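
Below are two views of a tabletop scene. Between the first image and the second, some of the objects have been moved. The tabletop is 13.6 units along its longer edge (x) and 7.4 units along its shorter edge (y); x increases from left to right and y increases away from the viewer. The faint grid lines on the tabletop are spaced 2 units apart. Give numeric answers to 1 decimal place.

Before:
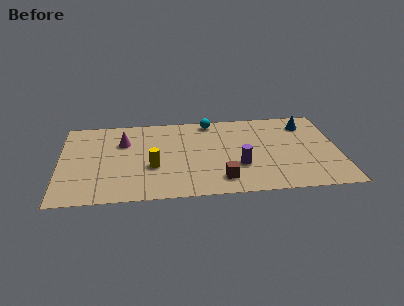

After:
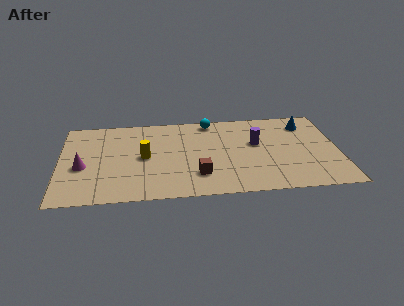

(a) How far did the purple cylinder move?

2.1

From (8.7, 2.5) to (9.6, 4.4), the purple cylinder covered √(0.9² + 1.9²) ≈ 2.1 units.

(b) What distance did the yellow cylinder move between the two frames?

1.0

The yellow cylinder moved from about (4.5, 2.8) to (4.1, 3.7), a distance of √(0.4² + 0.9²) ≈ 1.0.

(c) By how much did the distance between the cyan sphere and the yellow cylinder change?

-0.4

Before: roughly 4.8 units apart; after: 4.4. That's 0.4 units closer together.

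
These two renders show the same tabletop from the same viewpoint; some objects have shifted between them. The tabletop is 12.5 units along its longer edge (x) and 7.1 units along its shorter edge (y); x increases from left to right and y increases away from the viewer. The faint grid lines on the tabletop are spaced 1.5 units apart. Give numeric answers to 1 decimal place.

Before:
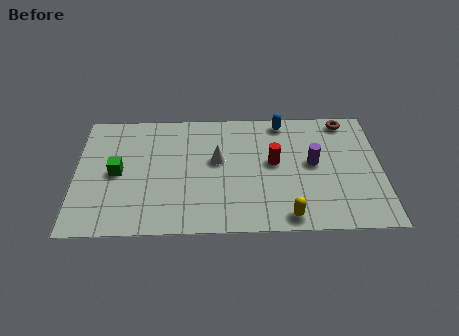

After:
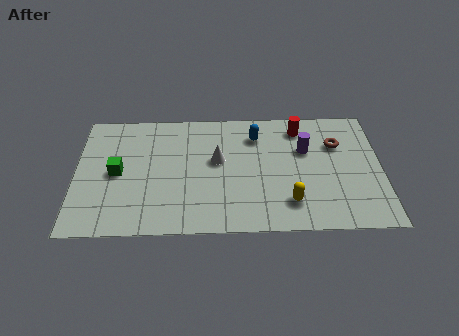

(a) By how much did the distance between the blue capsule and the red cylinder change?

-0.6

They were about 2.4 units apart before and 1.8 after — 0.6 units closer together.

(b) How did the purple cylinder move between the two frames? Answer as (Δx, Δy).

(-0.3, 0.8)

The purple cylinder started near (9.7, 3.8) and ended near (9.4, 4.6).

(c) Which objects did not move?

the white cone and the green cube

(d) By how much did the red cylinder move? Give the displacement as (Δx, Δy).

(1.1, 2.0)

The red cylinder started near (8.1, 3.9) and ended near (9.2, 5.9).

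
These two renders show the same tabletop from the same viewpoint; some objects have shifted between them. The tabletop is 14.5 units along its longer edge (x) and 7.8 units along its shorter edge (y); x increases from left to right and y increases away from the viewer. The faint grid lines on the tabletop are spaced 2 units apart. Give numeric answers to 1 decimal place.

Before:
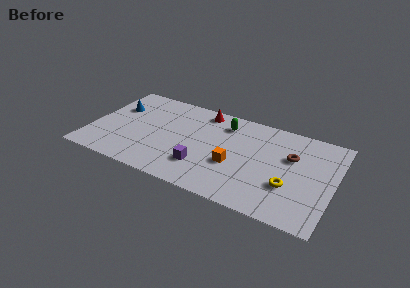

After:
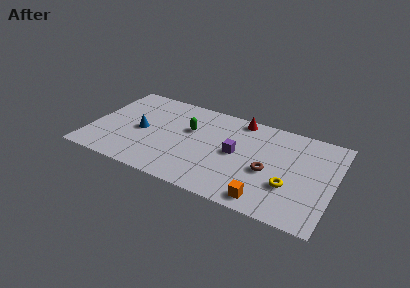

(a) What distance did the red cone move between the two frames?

2.2

The red cone was near (6.4, 6.8) before and (8.6, 7.0) after, so it travelled √(2.2² + 0.2²) ≈ 2.2 units.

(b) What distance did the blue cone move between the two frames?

2.3

The blue cone moved from about (1.3, 5.2) to (3.0, 3.7), a distance of √(1.7² + 1.5²) ≈ 2.3.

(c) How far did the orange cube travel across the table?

2.9

The orange cube was near (8.7, 3.0) before and (10.8, 1.0) after, so it travelled √(2.1² + 2.0²) ≈ 2.9 units.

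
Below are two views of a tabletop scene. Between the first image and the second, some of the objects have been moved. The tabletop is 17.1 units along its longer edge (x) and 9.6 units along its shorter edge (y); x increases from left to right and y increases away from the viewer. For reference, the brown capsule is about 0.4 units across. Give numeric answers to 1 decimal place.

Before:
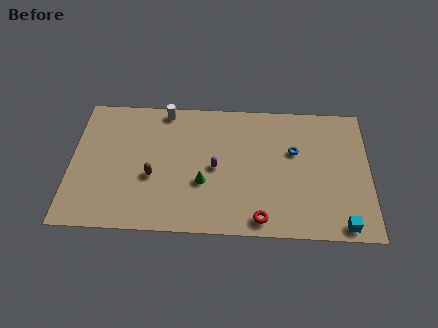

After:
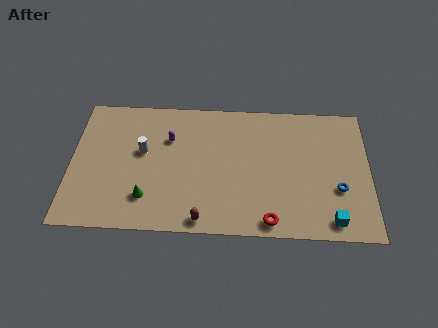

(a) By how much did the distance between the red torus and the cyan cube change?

-1.1

They were about 4.6 units apart before and 3.5 after — 1.1 units closer together.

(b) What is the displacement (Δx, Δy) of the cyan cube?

(-0.6, 0.3)

The cyan cube was at about (15.5, 0.9) and moved to about (14.9, 1.2).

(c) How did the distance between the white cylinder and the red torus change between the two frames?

-0.8

The distance was about 9.4 in the first image and 8.6 in the second, so they moved 0.8 units closer together.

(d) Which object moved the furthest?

the brown capsule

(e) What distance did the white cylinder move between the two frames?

3.3

From (5.3, 8.7) to (4.1, 5.6), the white cylinder covered √(1.2² + 3.1²) ≈ 3.3 units.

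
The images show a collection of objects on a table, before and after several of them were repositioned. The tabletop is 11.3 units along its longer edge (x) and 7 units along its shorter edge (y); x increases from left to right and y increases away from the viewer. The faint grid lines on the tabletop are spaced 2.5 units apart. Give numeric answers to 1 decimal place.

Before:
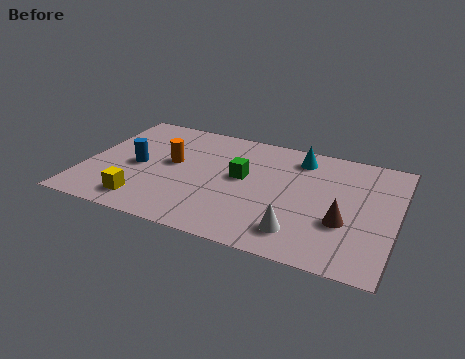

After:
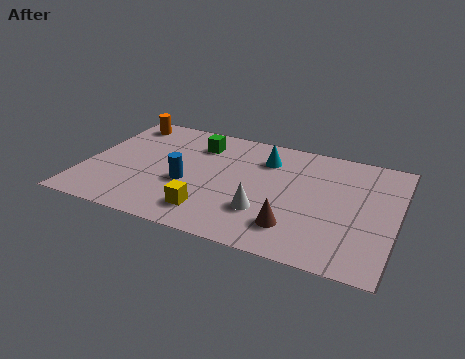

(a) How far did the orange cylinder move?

3.0

From (3.1, 3.9) to (1.0, 6.0), the orange cylinder covered √(2.1² + 2.1²) ≈ 3.0 units.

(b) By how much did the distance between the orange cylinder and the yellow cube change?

+3.2

They were about 2.8 units apart before and 6.0 after — 3.2 units further apart.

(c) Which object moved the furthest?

the orange cylinder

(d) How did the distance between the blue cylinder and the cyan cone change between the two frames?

-2.6

The distance was about 6.2 in the first image and 3.6 in the second, so they moved 2.6 units closer together.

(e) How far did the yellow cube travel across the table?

2.4

The yellow cube moved from about (2.4, 1.2) to (4.8, 1.4), a distance of √(2.4² + 0.2²) ≈ 2.4.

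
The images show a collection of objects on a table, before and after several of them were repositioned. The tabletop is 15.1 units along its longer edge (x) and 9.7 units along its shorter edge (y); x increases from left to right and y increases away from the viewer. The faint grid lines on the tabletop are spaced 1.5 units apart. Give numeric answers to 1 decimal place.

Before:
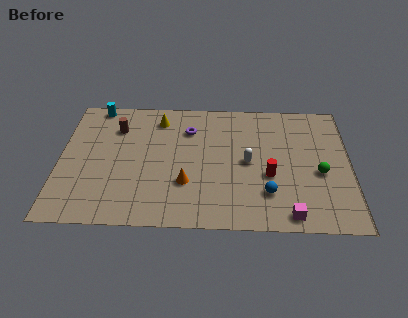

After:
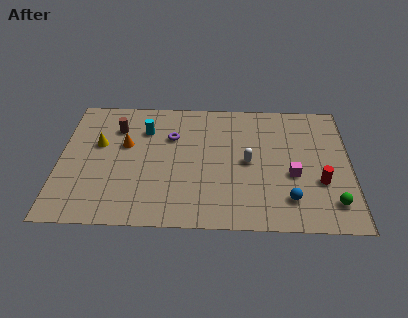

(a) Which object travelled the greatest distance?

the orange cone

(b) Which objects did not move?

the white capsule and the brown cylinder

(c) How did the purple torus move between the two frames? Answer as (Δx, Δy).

(-0.9, -0.6)

The purple torus started near (6.7, 7.2) and ended near (5.8, 6.6).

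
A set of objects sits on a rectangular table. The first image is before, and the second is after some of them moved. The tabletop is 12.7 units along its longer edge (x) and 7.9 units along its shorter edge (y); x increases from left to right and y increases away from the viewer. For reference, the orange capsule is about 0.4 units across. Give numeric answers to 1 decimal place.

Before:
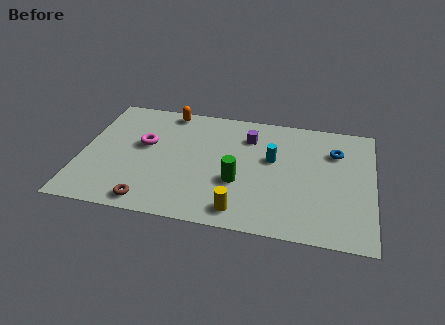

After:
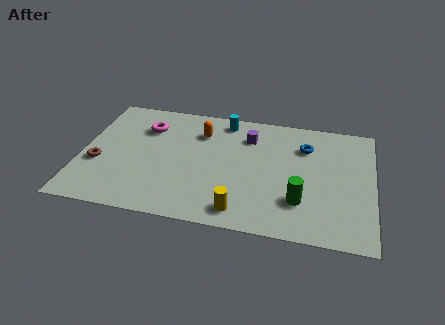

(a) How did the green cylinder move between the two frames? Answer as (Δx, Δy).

(2.7, -0.7)

The green cylinder started near (6.9, 2.9) and ended near (9.6, 2.2).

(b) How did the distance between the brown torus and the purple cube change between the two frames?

+0.6

They were about 6.5 units apart before and 7.1 after — 0.6 units further apart.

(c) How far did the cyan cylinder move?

3.1

The cyan cylinder was near (8.3, 4.7) before and (6.1, 6.9) after, so it travelled √(2.2² + 2.2²) ≈ 3.1 units.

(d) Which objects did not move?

the yellow cylinder and the purple cube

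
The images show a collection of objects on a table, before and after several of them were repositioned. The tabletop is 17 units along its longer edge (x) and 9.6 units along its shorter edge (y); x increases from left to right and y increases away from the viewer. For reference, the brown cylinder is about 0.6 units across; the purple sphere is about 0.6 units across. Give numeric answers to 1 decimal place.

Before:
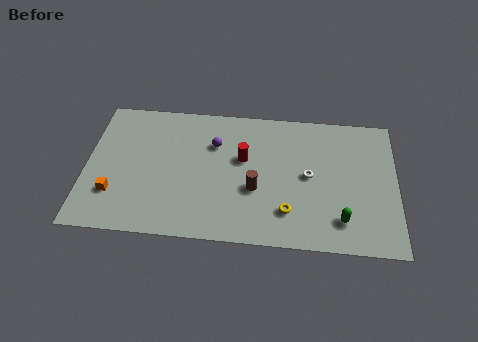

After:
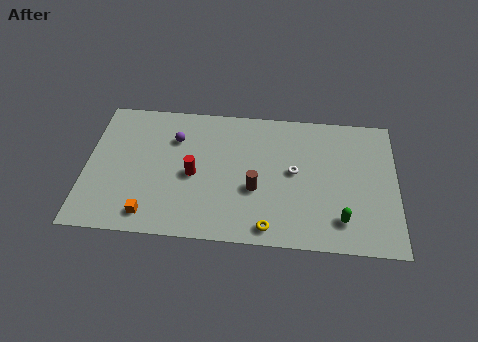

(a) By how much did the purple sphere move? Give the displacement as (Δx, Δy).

(-2.2, 0.2)

The purple sphere started near (7.0, 6.7) and ended near (4.8, 6.9).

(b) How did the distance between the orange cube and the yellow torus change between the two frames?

-3.0

Before: roughly 9.5 units apart; after: 6.5. That's 3.0 units closer together.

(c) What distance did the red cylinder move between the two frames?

3.0

From (8.6, 5.8) to (5.9, 4.4), the red cylinder covered √(2.7² + 1.4²) ≈ 3.0 units.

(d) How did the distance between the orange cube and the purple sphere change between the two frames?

-1.1

They were about 6.7 units apart before and 5.6 after — 1.1 units closer together.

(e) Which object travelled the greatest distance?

the red cylinder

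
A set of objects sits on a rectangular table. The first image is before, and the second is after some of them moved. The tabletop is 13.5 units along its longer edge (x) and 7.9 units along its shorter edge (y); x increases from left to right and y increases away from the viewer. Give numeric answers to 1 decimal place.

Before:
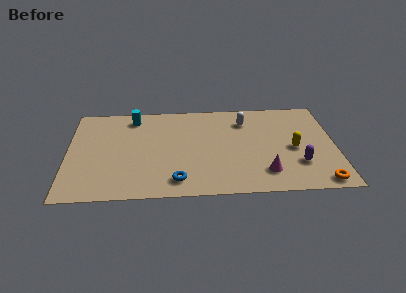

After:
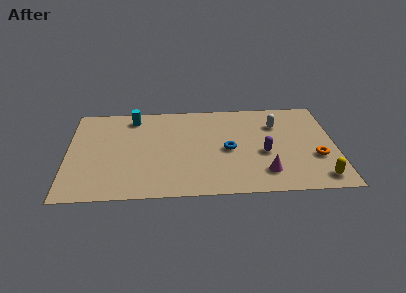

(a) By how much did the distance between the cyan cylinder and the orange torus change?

-1.0

The distance was about 11.0 in the first image and 10.0 in the second, so they moved 1.0 units closer together.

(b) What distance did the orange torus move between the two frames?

2.0

The orange torus moved from about (12.6, 0.8) to (12.5, 2.8), a distance of √(0.1² + 2.0²) ≈ 2.0.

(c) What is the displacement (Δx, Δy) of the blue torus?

(2.6, 2.4)

From the two frames, the blue torus sits at roughly (5.5, 1.3) before and (8.1, 3.7) after.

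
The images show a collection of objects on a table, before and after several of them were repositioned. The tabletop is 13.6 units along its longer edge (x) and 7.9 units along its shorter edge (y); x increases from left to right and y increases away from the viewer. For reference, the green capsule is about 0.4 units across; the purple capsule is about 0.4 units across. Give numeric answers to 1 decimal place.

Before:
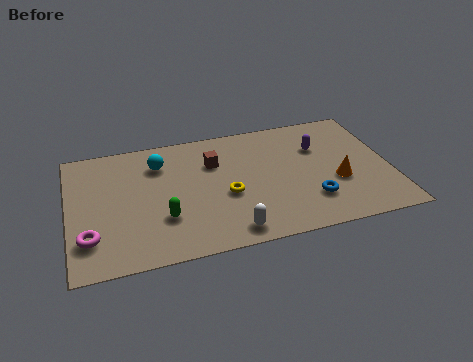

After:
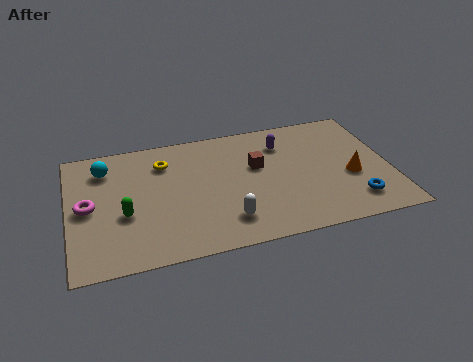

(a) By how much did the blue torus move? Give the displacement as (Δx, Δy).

(1.8, -0.5)

From the two frames, the blue torus sits at roughly (10.1, 2.1) before and (11.9, 1.6) after.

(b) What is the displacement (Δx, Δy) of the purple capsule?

(-1.5, 0.6)

The purple capsule started near (10.7, 5.4) and ended near (9.2, 6.0).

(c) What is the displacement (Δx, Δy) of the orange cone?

(0.6, 0.2)

The orange cone started near (11.3, 3.0) and ended near (11.9, 3.2).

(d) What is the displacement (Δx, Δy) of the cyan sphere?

(-2.3, 0.2)

The cyan sphere was at about (3.9, 6.0) and moved to about (1.6, 6.2).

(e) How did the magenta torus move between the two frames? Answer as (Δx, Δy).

(0.0, 1.9)

From the two frames, the magenta torus sits at roughly (0.8, 2.0) before and (0.8, 3.9) after.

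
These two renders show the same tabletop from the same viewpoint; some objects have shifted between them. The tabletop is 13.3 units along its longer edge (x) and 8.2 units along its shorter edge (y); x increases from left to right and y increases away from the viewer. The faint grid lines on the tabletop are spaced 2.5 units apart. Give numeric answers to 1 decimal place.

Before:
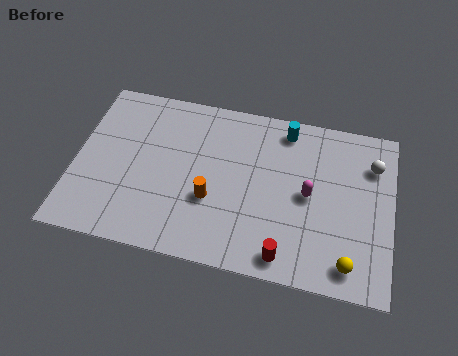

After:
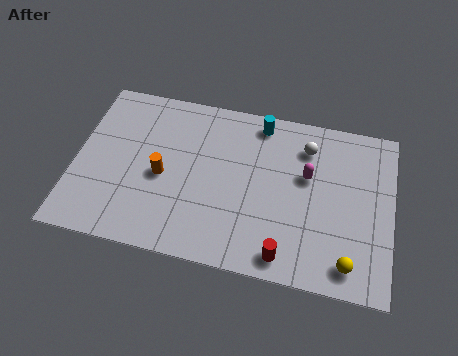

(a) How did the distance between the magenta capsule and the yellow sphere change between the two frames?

+0.8

Before: roughly 3.4 units apart; after: 4.2. That's 0.8 units further apart.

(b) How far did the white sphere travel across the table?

2.8

The white sphere moved from about (12.4, 6.1) to (9.6, 6.4), a distance of √(2.8² + 0.3²) ≈ 2.8.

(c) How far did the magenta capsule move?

0.9

From (9.8, 4.1) to (9.7, 5.0), the magenta capsule covered √(0.1² + 0.9²) ≈ 0.9 units.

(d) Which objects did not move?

the yellow sphere and the red cylinder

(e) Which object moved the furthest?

the white sphere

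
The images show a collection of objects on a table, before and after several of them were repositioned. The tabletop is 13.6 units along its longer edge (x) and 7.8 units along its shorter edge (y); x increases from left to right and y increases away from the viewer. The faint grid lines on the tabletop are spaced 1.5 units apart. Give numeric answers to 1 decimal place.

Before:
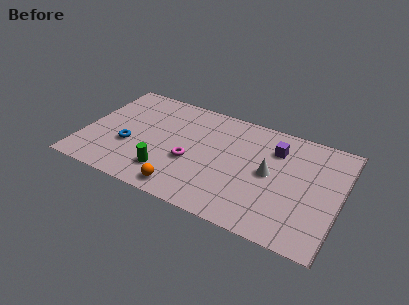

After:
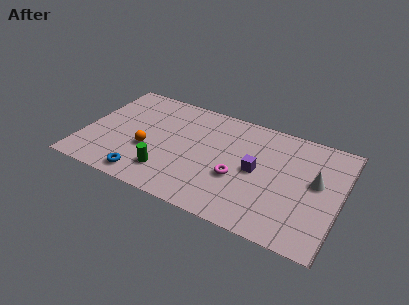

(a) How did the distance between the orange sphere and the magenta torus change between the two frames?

+2.7

They were about 2.1 units apart before and 4.8 after — 2.7 units further apart.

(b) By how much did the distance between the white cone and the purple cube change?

+1.3

The distance was about 1.8 in the first image and 3.1 in the second, so they moved 1.3 units further apart.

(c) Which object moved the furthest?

the orange sphere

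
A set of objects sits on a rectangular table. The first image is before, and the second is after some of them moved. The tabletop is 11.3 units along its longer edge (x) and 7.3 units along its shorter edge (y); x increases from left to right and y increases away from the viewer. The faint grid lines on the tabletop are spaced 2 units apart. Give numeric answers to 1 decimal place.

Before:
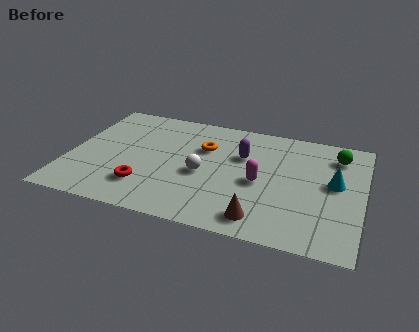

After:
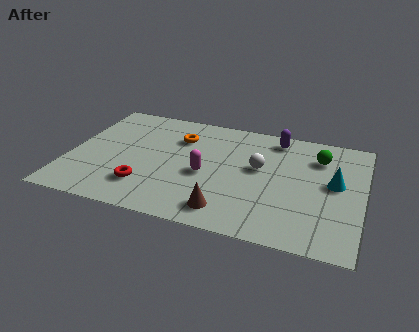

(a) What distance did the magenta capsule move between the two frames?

2.1

From (7.4, 3.3) to (5.3, 3.2), the magenta capsule covered √(2.1² + 0.1²) ≈ 2.1 units.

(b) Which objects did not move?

the red torus and the cyan cone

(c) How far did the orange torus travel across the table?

1.1

From (5.1, 4.9) to (4.1, 5.3), the orange torus covered √(1.0² + 0.4²) ≈ 1.1 units.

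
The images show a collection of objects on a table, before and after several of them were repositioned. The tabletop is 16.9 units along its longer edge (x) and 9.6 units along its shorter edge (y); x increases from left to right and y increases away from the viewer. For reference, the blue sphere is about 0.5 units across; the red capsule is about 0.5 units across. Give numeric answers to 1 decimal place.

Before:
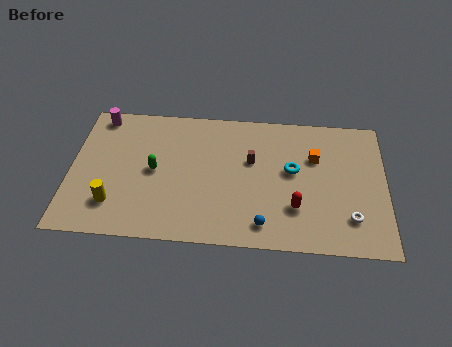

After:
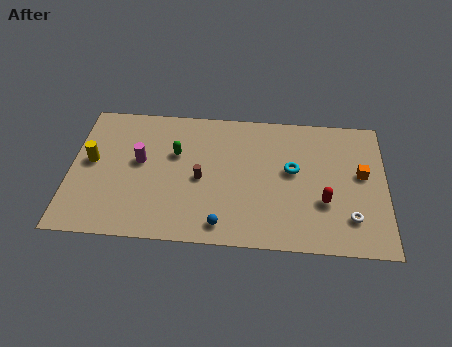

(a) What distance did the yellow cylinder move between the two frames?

3.2

The yellow cylinder was near (2.4, 2.3) before and (1.1, 5.2) after, so it travelled √(1.3² + 2.9²) ≈ 3.2 units.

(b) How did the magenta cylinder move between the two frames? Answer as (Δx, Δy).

(2.3, -3.1)

From the two frames, the magenta cylinder sits at roughly (1.4, 8.5) before and (3.7, 5.4) after.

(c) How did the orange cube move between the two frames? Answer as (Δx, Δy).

(2.5, -1.0)

The orange cube started near (13.1, 6.4) and ended near (15.6, 5.4).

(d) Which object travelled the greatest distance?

the magenta cylinder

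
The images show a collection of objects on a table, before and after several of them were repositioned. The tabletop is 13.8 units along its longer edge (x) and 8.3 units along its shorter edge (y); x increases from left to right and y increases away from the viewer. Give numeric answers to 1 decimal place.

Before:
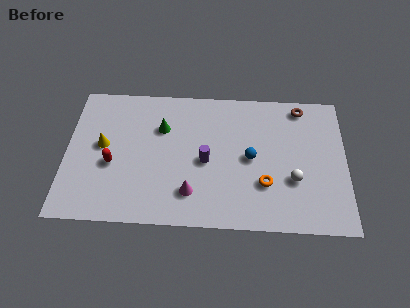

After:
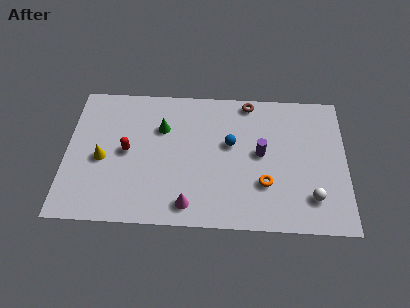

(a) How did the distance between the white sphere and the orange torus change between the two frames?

+1.0

The distance was about 1.4 in the first image and 2.4 in the second, so they moved 1.0 units further apart.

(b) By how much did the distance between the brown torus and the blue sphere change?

-1.3

They were about 4.1 units apart before and 2.8 after — 1.3 units closer together.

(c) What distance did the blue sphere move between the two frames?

1.3

From (9.1, 4.1) to (8.1, 4.9), the blue sphere covered √(1.0² + 0.8²) ≈ 1.3 units.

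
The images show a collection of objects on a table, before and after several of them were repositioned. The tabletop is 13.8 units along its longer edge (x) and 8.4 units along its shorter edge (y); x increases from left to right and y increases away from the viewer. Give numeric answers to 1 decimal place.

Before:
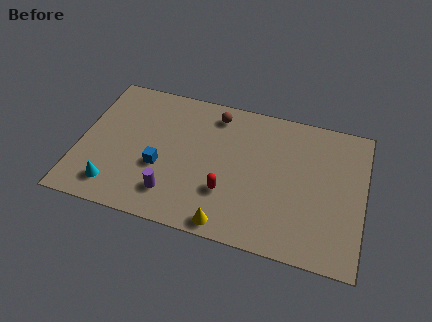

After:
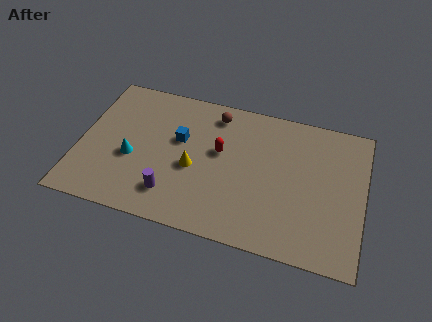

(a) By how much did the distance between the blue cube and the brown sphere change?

-2.0

The distance was about 4.6 in the first image and 2.6 in the second, so they moved 2.0 units closer together.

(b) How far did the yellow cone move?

3.4

From (7.5, 0.8) to (5.6, 3.6), the yellow cone covered √(1.9² + 2.8²) ≈ 3.4 units.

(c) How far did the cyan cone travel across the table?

2.0

The cyan cone moved from about (1.9, 1.5) to (2.6, 3.4), a distance of √(0.7² + 1.9²) ≈ 2.0.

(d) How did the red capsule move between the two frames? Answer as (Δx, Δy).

(-0.5, 2.3)

The red capsule was at about (7.3, 2.6) and moved to about (6.8, 4.9).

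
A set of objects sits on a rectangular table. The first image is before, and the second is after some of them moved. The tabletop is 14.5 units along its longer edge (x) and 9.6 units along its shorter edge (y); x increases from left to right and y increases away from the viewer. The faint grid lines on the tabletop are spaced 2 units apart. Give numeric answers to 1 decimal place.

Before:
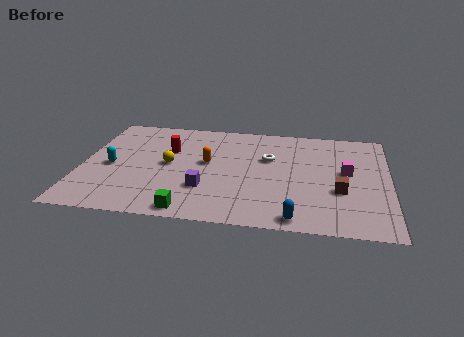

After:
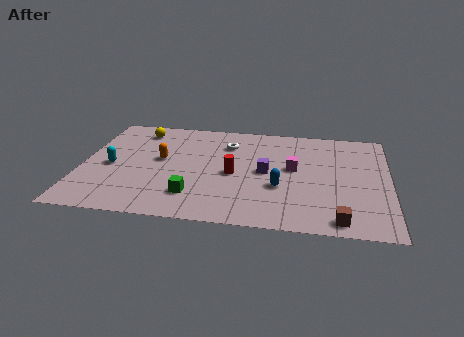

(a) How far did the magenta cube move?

2.5

From (12.5, 5.3) to (10.0, 5.3), the magenta cube covered √(2.5² + 0.0²) ≈ 2.5 units.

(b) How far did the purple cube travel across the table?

3.4

The purple cube was near (5.9, 2.9) before and (8.7, 4.8) after, so it travelled √(2.8² + 1.9²) ≈ 3.4 units.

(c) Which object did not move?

the cyan capsule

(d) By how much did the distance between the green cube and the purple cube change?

+2.1

They were about 2.1 units apart before and 4.2 after — 2.1 units further apart.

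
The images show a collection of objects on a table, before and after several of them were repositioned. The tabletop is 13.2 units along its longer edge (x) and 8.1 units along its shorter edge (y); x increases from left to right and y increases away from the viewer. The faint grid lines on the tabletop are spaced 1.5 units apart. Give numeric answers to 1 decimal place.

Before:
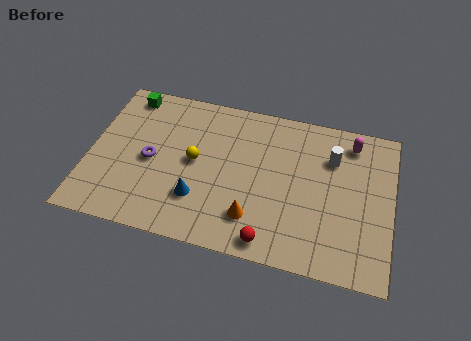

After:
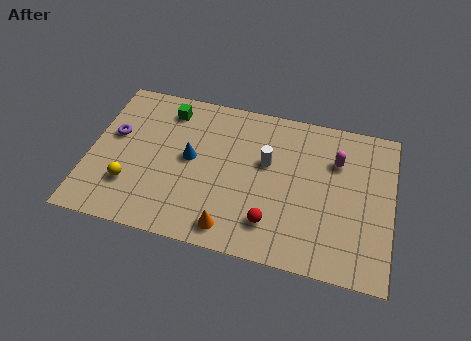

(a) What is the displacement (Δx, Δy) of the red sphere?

(0.0, 0.9)

From the two frames, the red sphere sits at roughly (8.1, 0.9) before and (8.1, 1.8) after.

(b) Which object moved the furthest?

the yellow sphere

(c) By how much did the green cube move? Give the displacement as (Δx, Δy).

(1.8, -0.4)

The green cube was at about (1.4, 7.1) and moved to about (3.2, 6.7).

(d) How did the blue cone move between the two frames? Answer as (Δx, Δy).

(-0.5, 2.0)

The blue cone started near (4.9, 2.3) and ended near (4.4, 4.3).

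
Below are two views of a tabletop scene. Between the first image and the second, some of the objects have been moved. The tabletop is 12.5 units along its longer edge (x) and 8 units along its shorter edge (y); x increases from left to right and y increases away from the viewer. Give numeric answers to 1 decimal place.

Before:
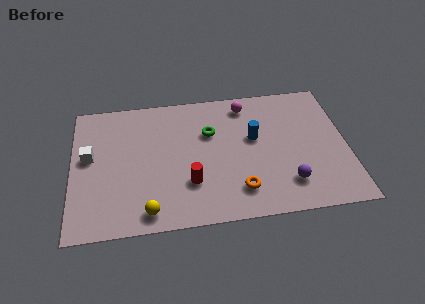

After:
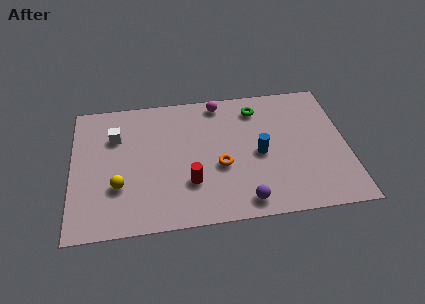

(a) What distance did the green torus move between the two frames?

2.5

The green torus was near (6.3, 5.3) before and (8.5, 6.5) after, so it travelled √(2.2² + 1.2²) ≈ 2.5 units.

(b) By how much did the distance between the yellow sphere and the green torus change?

+2.3

They were about 5.2 units apart before and 7.5 after — 2.3 units further apart.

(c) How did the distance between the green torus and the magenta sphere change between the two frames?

-0.5

The distance was about 2.3 in the first image and 1.8 in the second, so they moved 0.5 units closer together.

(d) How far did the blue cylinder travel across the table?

1.0

From (8.3, 4.7) to (8.5, 3.7), the blue cylinder covered √(0.2² + 1.0²) ≈ 1.0 units.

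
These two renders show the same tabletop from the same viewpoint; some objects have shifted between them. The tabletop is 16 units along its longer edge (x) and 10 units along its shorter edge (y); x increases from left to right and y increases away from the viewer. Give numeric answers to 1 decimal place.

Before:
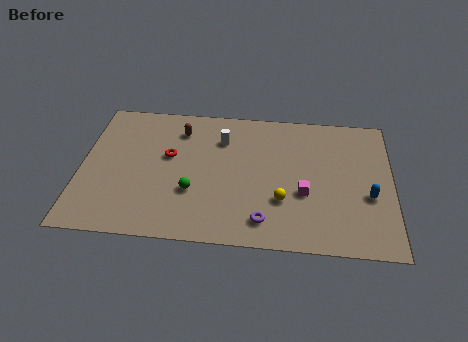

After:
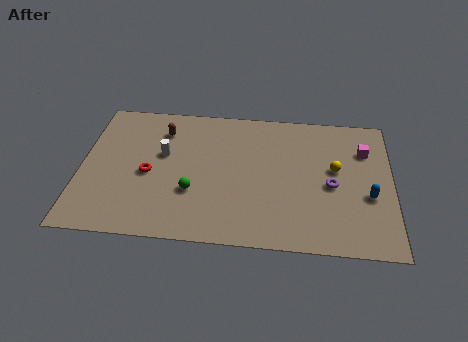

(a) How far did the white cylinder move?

3.3

From (7.2, 7.4) to (4.2, 6.0), the white cylinder covered √(3.0² + 1.4²) ≈ 3.3 units.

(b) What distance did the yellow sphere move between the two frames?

3.7

The yellow sphere moved from about (10.4, 3.2) to (13.1, 5.7), a distance of √(2.7² + 2.5²) ≈ 3.7.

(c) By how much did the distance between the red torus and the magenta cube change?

+4.1

They were about 7.3 units apart before and 11.4 after — 4.1 units further apart.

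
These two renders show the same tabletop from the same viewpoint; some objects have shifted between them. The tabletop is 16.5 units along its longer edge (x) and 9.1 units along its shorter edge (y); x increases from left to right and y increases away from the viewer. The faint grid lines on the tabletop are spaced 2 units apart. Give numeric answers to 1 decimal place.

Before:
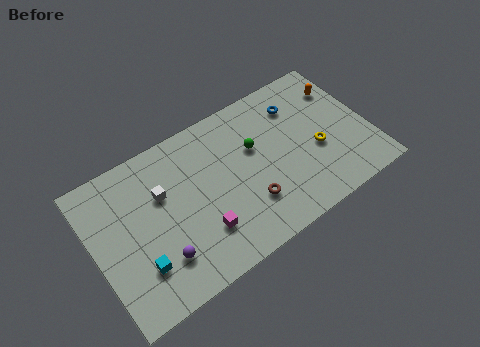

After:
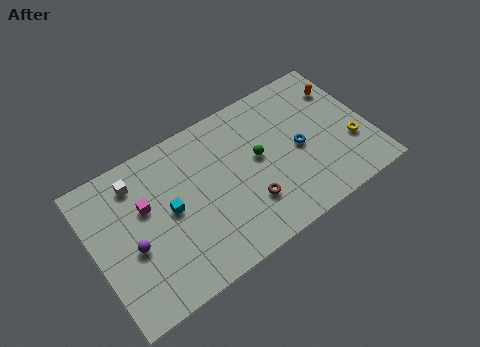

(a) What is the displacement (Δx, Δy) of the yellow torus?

(2.0, -0.6)

From the two frames, the yellow torus sits at roughly (13.3, 3.7) before and (15.3, 3.1) after.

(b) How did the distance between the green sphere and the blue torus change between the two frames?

-0.7

The distance was about 3.2 in the first image and 2.5 in the second, so they moved 0.7 units closer together.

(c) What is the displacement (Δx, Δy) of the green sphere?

(0.1, -0.7)

From the two frames, the green sphere sits at roughly (9.8, 5.7) before and (9.9, 5.0) after.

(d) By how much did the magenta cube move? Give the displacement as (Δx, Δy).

(-2.8, 3.2)

The magenta cube started near (6.0, 2.5) and ended near (3.2, 5.7).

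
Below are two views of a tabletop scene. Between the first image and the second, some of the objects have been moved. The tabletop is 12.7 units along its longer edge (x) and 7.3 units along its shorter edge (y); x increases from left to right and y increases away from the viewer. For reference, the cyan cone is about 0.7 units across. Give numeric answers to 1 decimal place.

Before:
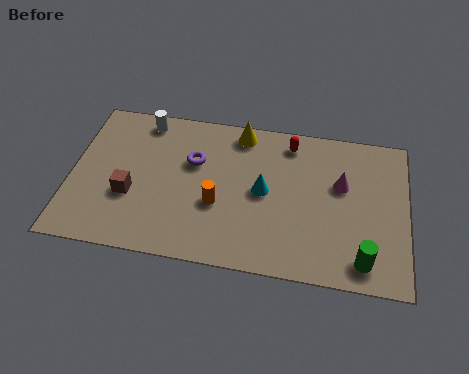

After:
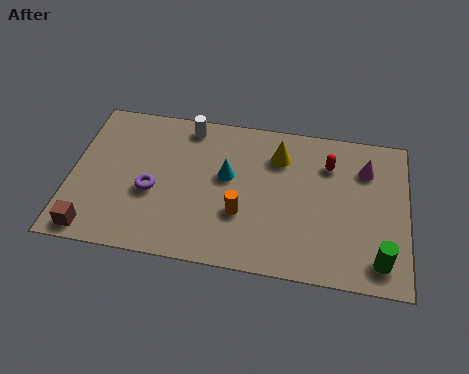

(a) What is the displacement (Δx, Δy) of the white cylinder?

(1.7, 0.0)

From the two frames, the white cylinder sits at roughly (2.6, 6.4) before and (4.3, 6.4) after.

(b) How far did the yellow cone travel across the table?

1.7

The yellow cone was near (6.3, 6.4) before and (7.8, 5.5) after, so it travelled √(1.5² + 0.9²) ≈ 1.7 units.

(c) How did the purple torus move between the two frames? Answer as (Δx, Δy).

(-1.5, -1.7)

The purple torus started near (4.6, 4.7) and ended near (3.1, 3.0).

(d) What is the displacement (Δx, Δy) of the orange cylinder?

(0.9, -0.3)

The orange cylinder started near (5.6, 2.8) and ended near (6.5, 2.5).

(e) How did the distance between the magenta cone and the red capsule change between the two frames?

-1.2

They were about 2.6 units apart before and 1.4 after — 1.2 units closer together.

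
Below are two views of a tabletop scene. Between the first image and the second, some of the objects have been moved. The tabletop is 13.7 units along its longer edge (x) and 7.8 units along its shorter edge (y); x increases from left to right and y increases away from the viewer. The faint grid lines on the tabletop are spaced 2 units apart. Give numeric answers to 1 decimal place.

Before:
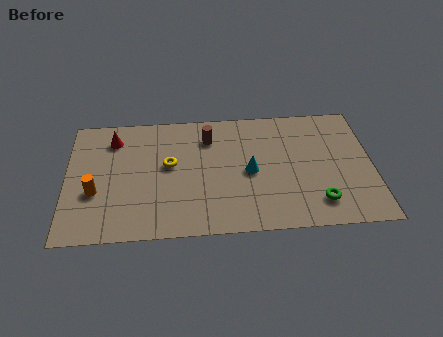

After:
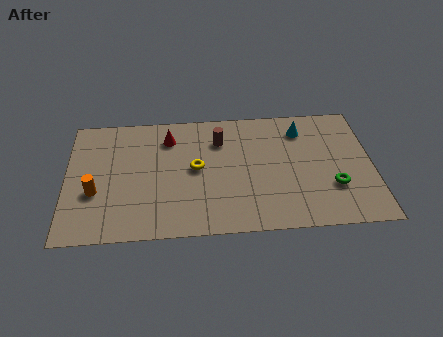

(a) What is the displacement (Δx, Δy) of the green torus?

(0.7, 0.9)

From the two frames, the green torus sits at roughly (11.2, 1.6) before and (11.9, 2.5) after.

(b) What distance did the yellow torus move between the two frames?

1.2

The yellow torus was near (4.6, 4.4) before and (5.8, 4.1) after, so it travelled √(1.2² + 0.3²) ≈ 1.2 units.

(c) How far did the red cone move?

2.5

From (2.1, 6.2) to (4.6, 6.1), the red cone covered √(2.5² + 0.1²) ≈ 2.5 units.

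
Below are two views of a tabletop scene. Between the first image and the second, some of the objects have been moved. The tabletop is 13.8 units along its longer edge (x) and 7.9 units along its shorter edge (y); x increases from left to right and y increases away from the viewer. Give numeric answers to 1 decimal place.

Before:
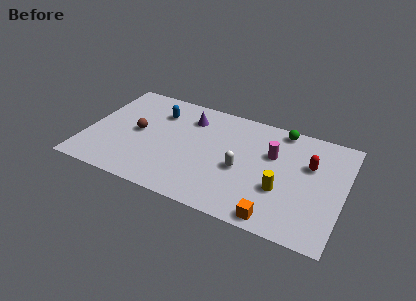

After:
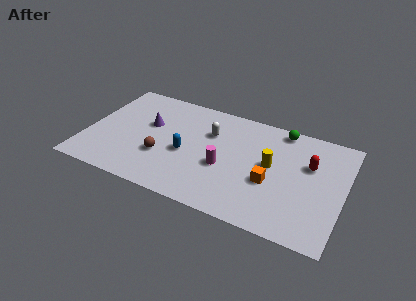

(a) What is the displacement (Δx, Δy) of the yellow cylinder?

(-0.7, 1.5)

From the two frames, the yellow cylinder sits at roughly (10.6, 2.8) before and (9.9, 4.3) after.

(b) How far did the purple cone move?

2.5

The purple cone moved from about (5.3, 6.1) to (3.2, 4.8), a distance of √(2.1² + 1.3²) ≈ 2.5.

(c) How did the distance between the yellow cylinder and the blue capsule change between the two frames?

-3.1

The distance was about 7.7 in the first image and 4.6 in the second, so they moved 3.1 units closer together.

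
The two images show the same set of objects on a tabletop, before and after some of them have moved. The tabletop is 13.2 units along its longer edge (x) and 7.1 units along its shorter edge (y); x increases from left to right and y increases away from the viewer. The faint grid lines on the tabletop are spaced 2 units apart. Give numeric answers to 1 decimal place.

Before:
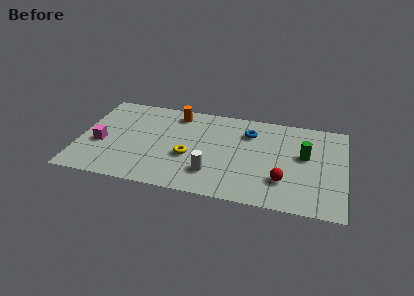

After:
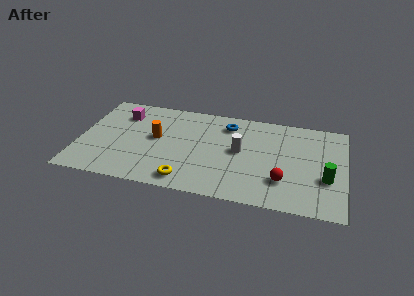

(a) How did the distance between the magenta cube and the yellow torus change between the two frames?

+1.2

They were about 4.4 units apart before and 5.6 after — 1.2 units further apart.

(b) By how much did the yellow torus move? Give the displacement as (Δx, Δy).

(0.0, -1.8)

From the two frames, the yellow torus sits at roughly (5.5, 2.8) before and (5.5, 1.0) after.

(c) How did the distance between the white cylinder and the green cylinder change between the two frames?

-0.6

They were about 5.1 units apart before and 4.5 after — 0.6 units closer together.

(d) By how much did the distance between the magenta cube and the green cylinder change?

+0.5

Before: roughly 10.2 units apart; after: 10.7. That's 0.5 units further apart.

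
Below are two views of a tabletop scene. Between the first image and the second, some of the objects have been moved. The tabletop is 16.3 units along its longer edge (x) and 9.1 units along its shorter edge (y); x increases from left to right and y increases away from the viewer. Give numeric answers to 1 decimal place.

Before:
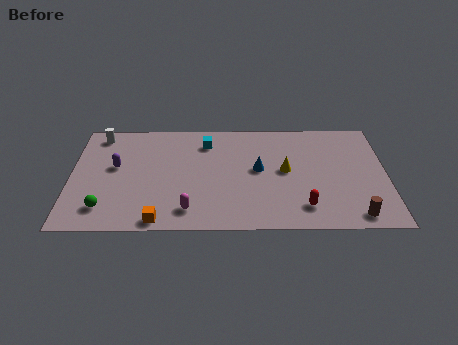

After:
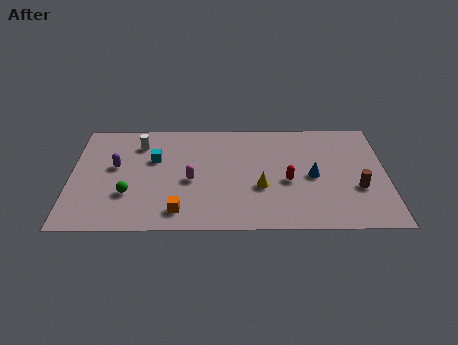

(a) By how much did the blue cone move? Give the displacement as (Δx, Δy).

(2.8, -0.6)

The blue cone started near (9.7, 4.9) and ended near (12.5, 4.3).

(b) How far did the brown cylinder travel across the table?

2.2

The brown cylinder moved from about (14.6, 1.1) to (14.8, 3.3), a distance of √(0.2² + 2.2²) ≈ 2.2.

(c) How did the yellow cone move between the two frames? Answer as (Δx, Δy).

(-1.3, -1.4)

The yellow cone started near (11.1, 4.8) and ended near (9.8, 3.4).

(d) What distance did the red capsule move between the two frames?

2.2

The red capsule moved from about (12.0, 1.8) to (11.2, 3.9), a distance of √(0.8² + 2.1²) ≈ 2.2.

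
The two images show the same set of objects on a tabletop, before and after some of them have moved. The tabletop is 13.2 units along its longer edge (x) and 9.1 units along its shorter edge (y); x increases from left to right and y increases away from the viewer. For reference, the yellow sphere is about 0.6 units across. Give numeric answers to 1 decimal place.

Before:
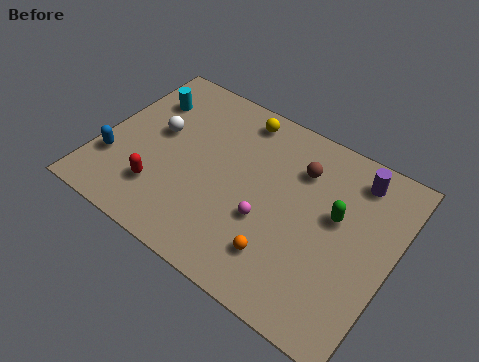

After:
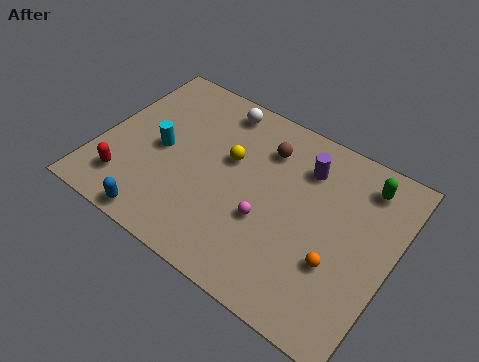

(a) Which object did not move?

the magenta sphere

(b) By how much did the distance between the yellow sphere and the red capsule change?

-0.7

The distance was about 6.2 in the first image and 5.5 in the second, so they moved 0.7 units closer together.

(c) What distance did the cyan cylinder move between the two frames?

2.6

The cyan cylinder was near (1.5, 6.7) before and (2.7, 4.4) after, so it travelled √(1.2² + 2.3²) ≈ 2.6 units.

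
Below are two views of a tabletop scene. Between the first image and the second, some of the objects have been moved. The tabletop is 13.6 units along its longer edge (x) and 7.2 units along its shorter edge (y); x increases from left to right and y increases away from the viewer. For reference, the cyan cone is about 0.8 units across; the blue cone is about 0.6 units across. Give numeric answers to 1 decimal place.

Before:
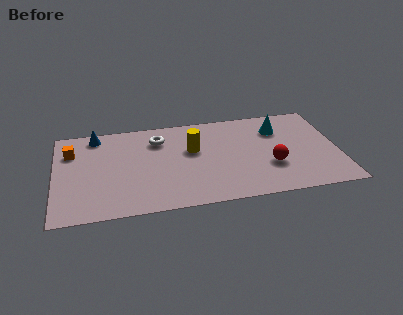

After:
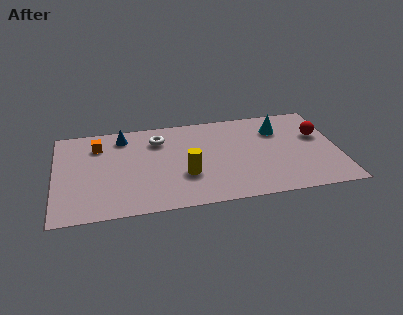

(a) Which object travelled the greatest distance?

the red sphere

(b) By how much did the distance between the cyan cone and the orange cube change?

-1.3

Before: roughly 10.0 units apart; after: 8.7. That's 1.3 units closer together.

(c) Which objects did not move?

the cyan cone and the white torus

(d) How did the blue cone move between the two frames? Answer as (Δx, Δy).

(1.3, -0.3)

The blue cone was at about (2.0, 6.3) and moved to about (3.3, 6.0).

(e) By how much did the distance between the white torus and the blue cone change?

-1.3

Before: roughly 3.1 units apart; after: 1.8. That's 1.3 units closer together.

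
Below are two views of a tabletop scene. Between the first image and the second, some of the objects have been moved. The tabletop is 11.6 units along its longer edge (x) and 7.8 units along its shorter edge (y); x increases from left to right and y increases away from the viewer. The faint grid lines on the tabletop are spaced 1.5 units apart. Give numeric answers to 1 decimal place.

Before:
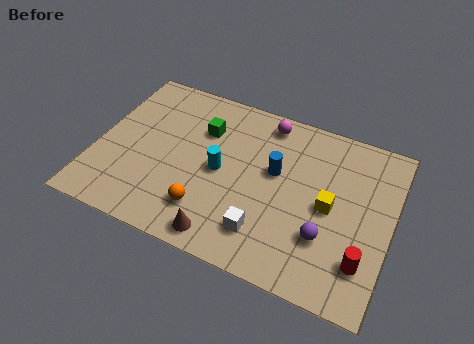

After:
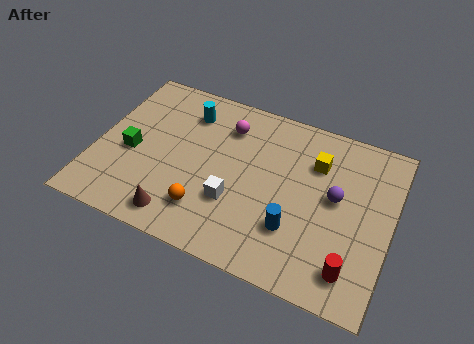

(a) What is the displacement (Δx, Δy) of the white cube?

(-1.3, 0.9)

The white cube started near (6.9, 1.7) and ended near (5.6, 2.6).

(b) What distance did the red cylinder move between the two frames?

0.6

The red cylinder was near (10.7, 1.9) before and (10.3, 1.4) after, so it travelled √(0.4² + 0.5²) ≈ 0.6 units.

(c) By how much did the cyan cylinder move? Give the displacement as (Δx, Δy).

(-1.6, 2.3)

The cyan cylinder was at about (4.9, 3.8) and moved to about (3.3, 6.1).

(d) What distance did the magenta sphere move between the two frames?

1.7

The magenta sphere was near (6.4, 6.8) before and (4.9, 6.0) after, so it travelled √(1.5² + 0.8²) ≈ 1.7 units.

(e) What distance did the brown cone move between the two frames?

1.8

The brown cone was near (5.4, 0.9) before and (3.6, 1.1) after, so it travelled √(1.8² + 0.2²) ≈ 1.8 units.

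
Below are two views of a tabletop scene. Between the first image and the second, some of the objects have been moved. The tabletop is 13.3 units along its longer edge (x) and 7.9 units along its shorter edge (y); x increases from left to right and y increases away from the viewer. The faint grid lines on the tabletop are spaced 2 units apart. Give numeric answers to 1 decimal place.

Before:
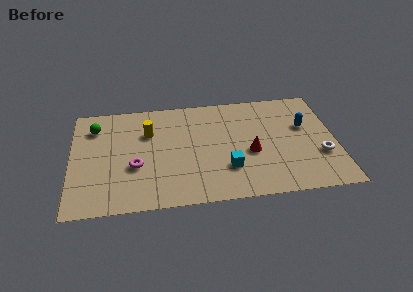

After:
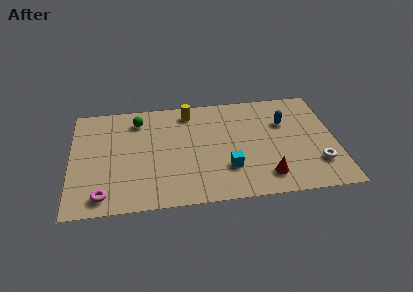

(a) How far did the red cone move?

1.9

The red cone was near (9.0, 3.3) before and (9.7, 1.5) after, so it travelled √(0.7² + 1.8²) ≈ 1.9 units.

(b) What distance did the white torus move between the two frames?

0.6

From (12.5, 2.7) to (12.3, 2.1), the white torus covered √(0.2² + 0.6²) ≈ 0.6 units.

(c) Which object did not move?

the cyan cube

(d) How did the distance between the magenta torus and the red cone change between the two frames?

+2.3

They were about 5.8 units apart before and 8.1 after — 2.3 units further apart.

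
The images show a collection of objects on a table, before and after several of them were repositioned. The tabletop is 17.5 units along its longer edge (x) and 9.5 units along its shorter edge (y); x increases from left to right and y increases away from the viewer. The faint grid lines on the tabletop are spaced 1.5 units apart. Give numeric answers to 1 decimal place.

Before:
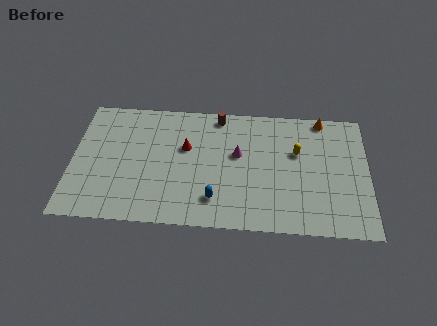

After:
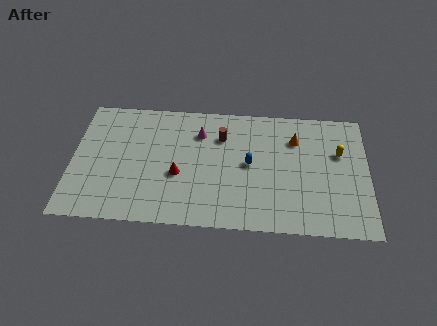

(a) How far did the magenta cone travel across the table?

2.7

From (9.8, 5.6) to (7.5, 7.1), the magenta cone covered √(2.3² + 1.5²) ≈ 2.7 units.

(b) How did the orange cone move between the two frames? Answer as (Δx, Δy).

(-1.6, -1.7)

The orange cone started near (14.8, 8.7) and ended near (13.2, 7.0).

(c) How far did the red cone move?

2.1

From (6.7, 5.9) to (6.3, 3.8), the red cone covered √(0.4² + 2.1²) ≈ 2.1 units.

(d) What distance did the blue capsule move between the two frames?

3.4

The blue capsule moved from about (8.5, 2.1) to (10.5, 4.9), a distance of √(2.0² + 2.8²) ≈ 3.4.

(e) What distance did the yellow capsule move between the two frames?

2.5

From (13.3, 6.0) to (15.8, 6.1), the yellow capsule covered √(2.5² + 0.1²) ≈ 2.5 units.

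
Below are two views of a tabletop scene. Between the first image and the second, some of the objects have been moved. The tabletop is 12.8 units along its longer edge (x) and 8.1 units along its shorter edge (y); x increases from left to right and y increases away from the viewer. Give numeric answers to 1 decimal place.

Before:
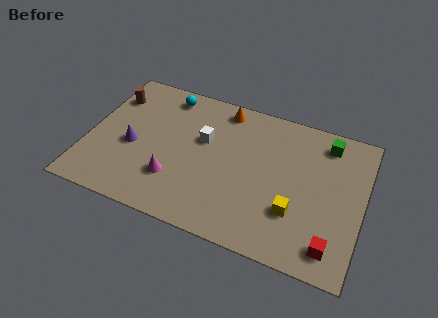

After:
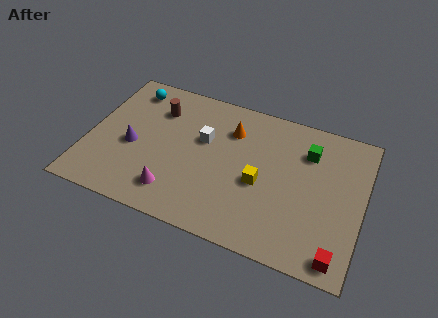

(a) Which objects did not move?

the purple cone and the white cube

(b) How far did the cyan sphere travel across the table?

1.7

The cyan sphere was near (3.3, 7.0) before and (1.6, 6.8) after, so it travelled √(1.7² + 0.2²) ≈ 1.7 units.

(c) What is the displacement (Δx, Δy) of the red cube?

(0.3, -0.4)

The red cube was at about (11.6, 1.3) and moved to about (11.9, 0.9).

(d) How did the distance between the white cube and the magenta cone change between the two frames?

+0.6

They were about 2.9 units apart before and 3.5 after — 0.6 units further apart.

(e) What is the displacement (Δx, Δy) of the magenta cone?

(0.1, -0.7)

From the two frames, the magenta cone sits at roughly (4.2, 2.3) before and (4.3, 1.6) after.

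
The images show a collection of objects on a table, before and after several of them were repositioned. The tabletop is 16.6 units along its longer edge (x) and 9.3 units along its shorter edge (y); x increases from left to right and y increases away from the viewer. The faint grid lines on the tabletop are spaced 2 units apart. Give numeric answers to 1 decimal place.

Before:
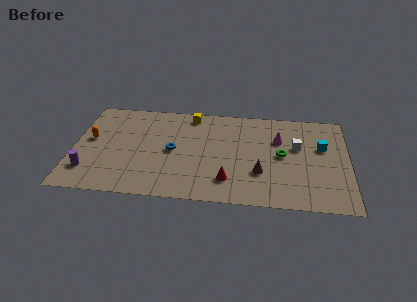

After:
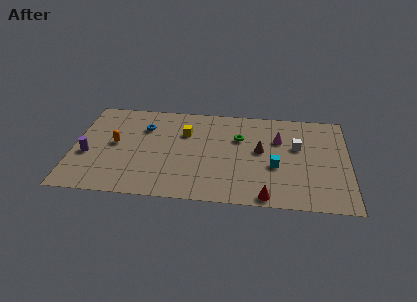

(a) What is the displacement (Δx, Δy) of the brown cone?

(0.0, 2.1)

From the two frames, the brown cone sits at roughly (11.3, 3.0) before and (11.3, 5.1) after.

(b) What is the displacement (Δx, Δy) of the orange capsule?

(1.5, -0.3)

From the two frames, the orange capsule sits at roughly (1.0, 5.2) before and (2.5, 4.9) after.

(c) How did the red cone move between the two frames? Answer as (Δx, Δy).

(2.3, -1.3)

The red cone was at about (9.4, 2.1) and moved to about (11.7, 0.8).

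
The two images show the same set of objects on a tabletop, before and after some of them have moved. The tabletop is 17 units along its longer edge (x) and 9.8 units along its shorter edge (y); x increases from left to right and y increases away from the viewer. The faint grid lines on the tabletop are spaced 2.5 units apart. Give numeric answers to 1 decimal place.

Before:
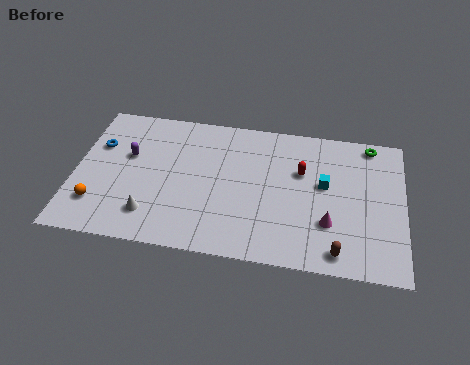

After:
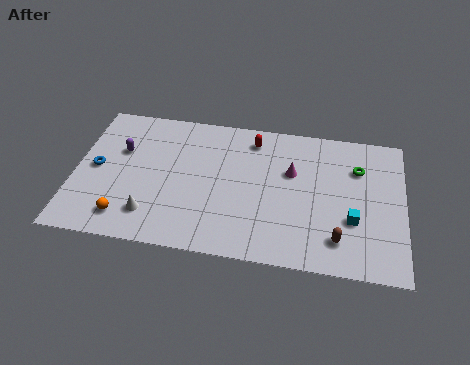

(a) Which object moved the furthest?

the magenta cone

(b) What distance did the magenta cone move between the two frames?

3.8

The magenta cone moved from about (13.2, 3.0) to (11.2, 6.2), a distance of √(2.0² + 3.2²) ≈ 3.8.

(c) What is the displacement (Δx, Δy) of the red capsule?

(-2.6, 1.9)

The red capsule started near (11.7, 6.3) and ended near (9.1, 8.2).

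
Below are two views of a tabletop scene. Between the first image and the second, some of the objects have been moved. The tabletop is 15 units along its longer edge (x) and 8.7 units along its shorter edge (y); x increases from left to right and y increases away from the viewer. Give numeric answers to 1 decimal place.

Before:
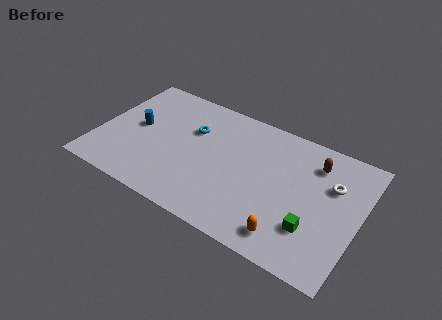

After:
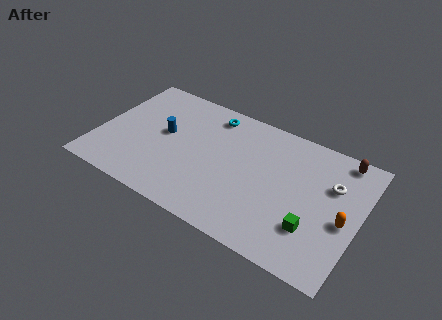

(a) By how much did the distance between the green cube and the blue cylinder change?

-1.5

They were about 10.7 units apart before and 9.2 after — 1.5 units closer together.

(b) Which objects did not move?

the white torus and the green cube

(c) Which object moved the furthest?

the orange capsule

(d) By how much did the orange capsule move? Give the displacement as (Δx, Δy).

(2.8, 2.4)

The orange capsule was at about (11.4, 1.4) and moved to about (14.2, 3.8).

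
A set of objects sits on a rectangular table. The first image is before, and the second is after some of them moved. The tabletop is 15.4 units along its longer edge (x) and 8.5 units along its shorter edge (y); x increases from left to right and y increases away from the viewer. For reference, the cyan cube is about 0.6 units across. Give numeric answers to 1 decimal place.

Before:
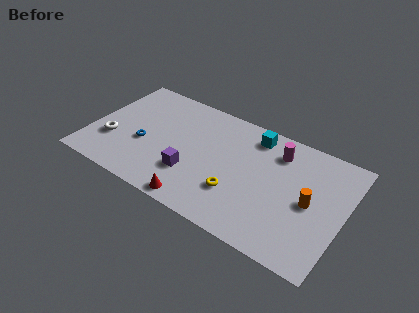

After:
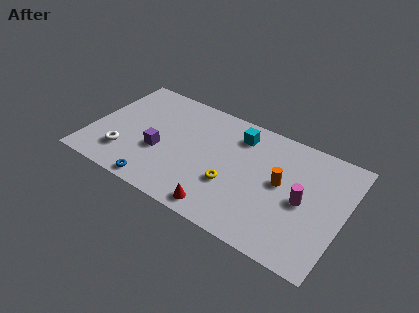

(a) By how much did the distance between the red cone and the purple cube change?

+2.9

They were about 1.9 units apart before and 4.8 after — 2.9 units further apart.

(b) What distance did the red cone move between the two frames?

1.4

From (7.1, 0.8) to (8.5, 1.0), the red cone covered √(1.4² + 0.2²) ≈ 1.4 units.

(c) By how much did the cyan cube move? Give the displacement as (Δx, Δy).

(-0.9, -0.4)

From the two frames, the cyan cube sits at roughly (9.6, 7.2) before and (8.7, 6.8) after.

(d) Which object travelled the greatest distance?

the magenta cylinder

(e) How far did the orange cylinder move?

1.9

The orange cylinder moved from about (13.4, 4.1) to (11.6, 4.6), a distance of √(1.8² + 0.5²) ≈ 1.9.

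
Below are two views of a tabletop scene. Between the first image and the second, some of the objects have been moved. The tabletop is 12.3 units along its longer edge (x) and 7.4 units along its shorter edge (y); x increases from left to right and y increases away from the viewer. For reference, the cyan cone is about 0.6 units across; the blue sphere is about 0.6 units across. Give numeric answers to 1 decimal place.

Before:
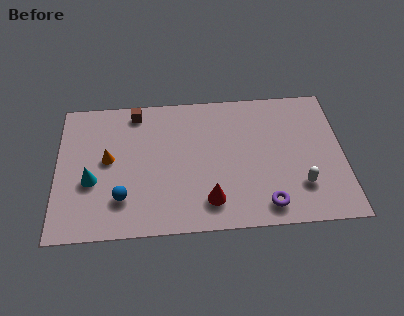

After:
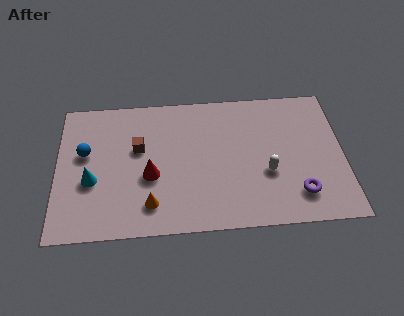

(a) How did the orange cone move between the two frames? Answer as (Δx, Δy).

(1.8, -2.5)

The orange cone was at about (2.2, 4.0) and moved to about (4.0, 1.5).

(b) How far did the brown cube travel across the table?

2.0

From (3.4, 6.5) to (3.5, 4.5), the brown cube covered √(0.1² + 2.0²) ≈ 2.0 units.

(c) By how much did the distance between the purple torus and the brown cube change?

-0.3

Before: roughly 7.7 units apart; after: 7.4. That's 0.3 units closer together.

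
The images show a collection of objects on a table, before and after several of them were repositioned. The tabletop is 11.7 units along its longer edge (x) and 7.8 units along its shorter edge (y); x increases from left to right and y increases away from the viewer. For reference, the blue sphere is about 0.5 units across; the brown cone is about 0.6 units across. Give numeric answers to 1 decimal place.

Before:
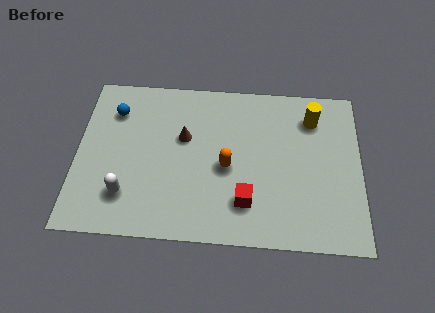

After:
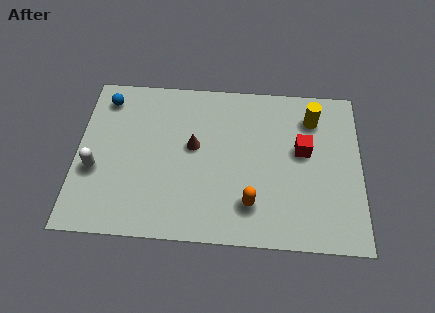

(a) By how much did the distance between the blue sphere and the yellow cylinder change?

+0.4

They were about 8.2 units apart before and 8.6 after — 0.4 units further apart.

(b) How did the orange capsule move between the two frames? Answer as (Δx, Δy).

(1.0, -1.7)

The orange capsule was at about (6.2, 3.5) and moved to about (7.2, 1.8).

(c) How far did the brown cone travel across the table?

0.6

The brown cone moved from about (4.4, 4.8) to (4.8, 4.4), a distance of √(0.4² + 0.4²) ≈ 0.6.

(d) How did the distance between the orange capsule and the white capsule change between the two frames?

+2.1

The distance was about 4.4 in the first image and 6.5 in the second, so they moved 2.1 units further apart.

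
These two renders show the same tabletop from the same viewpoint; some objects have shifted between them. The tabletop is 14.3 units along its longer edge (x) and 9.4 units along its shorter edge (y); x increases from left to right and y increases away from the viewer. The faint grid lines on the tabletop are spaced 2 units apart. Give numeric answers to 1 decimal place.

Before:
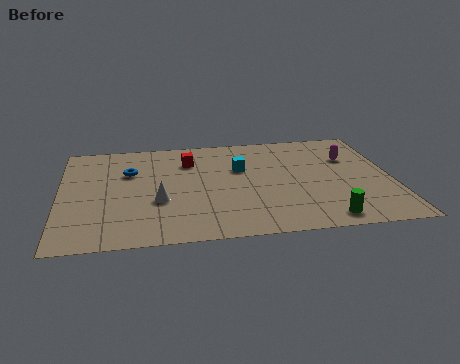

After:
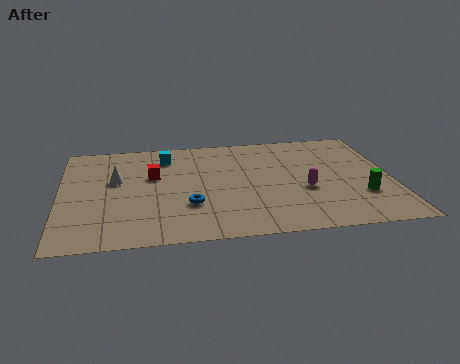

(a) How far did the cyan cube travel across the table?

3.5

The cyan cube was near (7.8, 6.0) before and (4.6, 7.5) after, so it travelled √(3.2² + 1.5²) ≈ 3.5 units.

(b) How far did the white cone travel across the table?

2.8

The white cone moved from about (4.2, 3.5) to (2.4, 5.6), a distance of √(1.8² + 2.1²) ≈ 2.8.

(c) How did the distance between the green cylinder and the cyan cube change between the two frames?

+3.5

They were about 6.0 units apart before and 9.5 after — 3.5 units further apart.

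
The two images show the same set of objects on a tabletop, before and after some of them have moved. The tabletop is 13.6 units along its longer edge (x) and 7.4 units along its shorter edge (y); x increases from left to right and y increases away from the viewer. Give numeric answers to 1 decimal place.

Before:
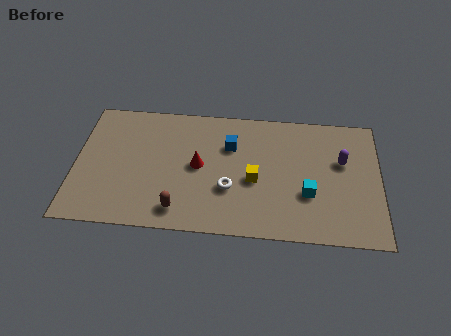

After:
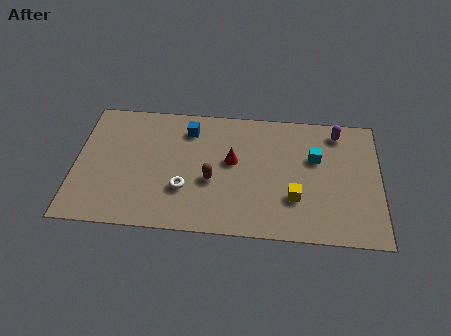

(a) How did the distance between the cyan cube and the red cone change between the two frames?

-1.3

Before: roughly 5.0 units apart; after: 3.7. That's 1.3 units closer together.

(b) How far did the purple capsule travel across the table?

1.7

The purple capsule moved from about (11.9, 4.6) to (11.7, 6.3), a distance of √(0.2² + 1.7²) ≈ 1.7.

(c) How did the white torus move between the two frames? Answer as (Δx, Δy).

(-2.0, -0.2)

The white torus was at about (6.9, 2.6) and moved to about (4.9, 2.4).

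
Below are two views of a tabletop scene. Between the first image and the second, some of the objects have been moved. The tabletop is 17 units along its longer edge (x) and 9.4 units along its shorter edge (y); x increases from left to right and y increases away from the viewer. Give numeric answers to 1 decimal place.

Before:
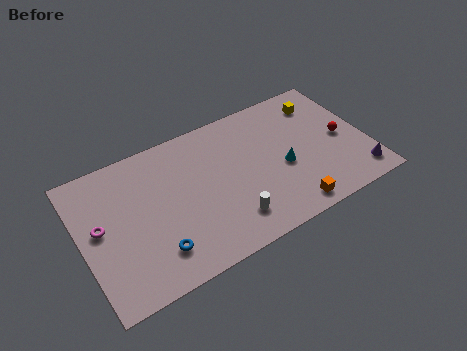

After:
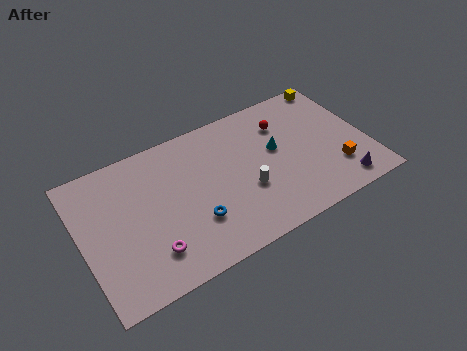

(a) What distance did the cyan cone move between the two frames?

1.4

The cyan cone moved from about (11.9, 4.0) to (11.7, 5.4), a distance of √(0.2² + 1.4²) ≈ 1.4.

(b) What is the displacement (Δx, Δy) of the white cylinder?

(1.2, 1.5)

The white cylinder started near (8.4, 2.0) and ended near (9.6, 3.5).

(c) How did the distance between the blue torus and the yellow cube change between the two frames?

-1.0

Before: roughly 12.1 units apart; after: 11.1. That's 1.0 units closer together.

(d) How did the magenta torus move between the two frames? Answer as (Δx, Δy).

(2.6, -2.9)

From the two frames, the magenta torus sits at roughly (1.1, 5.1) before and (3.7, 2.2) after.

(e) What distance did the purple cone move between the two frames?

1.1

From (16.1, 1.5) to (15.0, 1.3), the purple cone covered √(1.1² + 0.2²) ≈ 1.1 units.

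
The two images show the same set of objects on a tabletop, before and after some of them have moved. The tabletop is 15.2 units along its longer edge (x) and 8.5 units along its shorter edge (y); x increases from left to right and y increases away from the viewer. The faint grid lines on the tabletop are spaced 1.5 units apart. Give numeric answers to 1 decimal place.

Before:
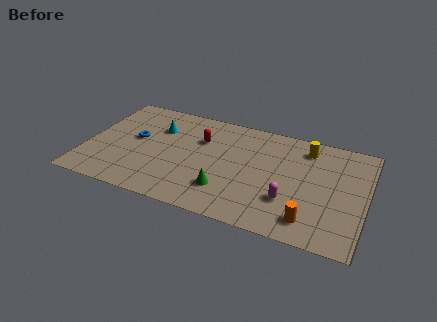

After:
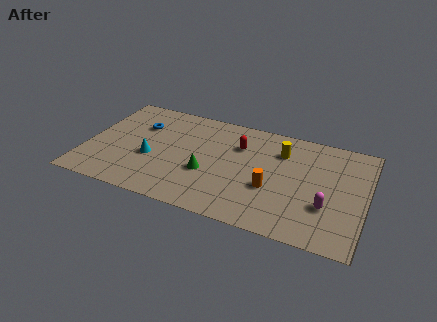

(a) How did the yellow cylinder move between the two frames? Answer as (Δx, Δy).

(-1.3, -0.7)

The yellow cylinder was at about (11.8, 7.0) and moved to about (10.5, 6.3).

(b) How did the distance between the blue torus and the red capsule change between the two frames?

+1.8

They were about 3.7 units apart before and 5.5 after — 1.8 units further apart.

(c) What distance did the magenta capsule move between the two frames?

2.0

The magenta capsule moved from about (11.2, 2.6) to (13.2, 2.8), a distance of √(2.0² + 0.2²) ≈ 2.0.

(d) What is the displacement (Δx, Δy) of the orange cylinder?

(-2.2, 1.7)

From the two frames, the orange cylinder sits at roughly (12.4, 1.5) before and (10.2, 3.2) after.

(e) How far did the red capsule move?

2.1

From (6.1, 5.8) to (8.2, 6.0), the red capsule covered √(2.1² + 0.2²) ≈ 2.1 units.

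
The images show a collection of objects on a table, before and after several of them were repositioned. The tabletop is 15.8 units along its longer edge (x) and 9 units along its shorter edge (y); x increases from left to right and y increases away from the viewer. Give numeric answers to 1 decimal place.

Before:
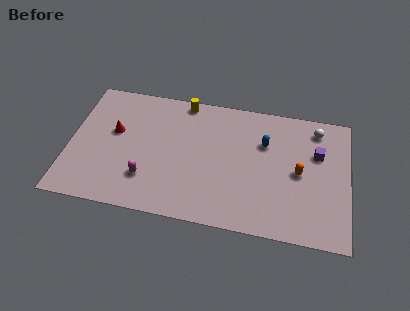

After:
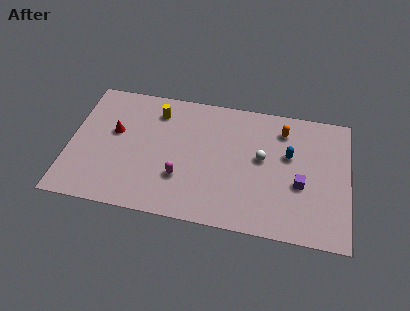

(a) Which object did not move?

the red cone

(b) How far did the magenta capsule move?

1.9

From (4.5, 2.4) to (6.4, 2.8), the magenta capsule covered √(1.9² + 0.4²) ≈ 1.9 units.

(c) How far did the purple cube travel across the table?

2.5

The purple cube moved from about (14.0, 5.9) to (13.1, 3.6), a distance of √(0.9² + 2.3²) ≈ 2.5.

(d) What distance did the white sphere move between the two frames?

4.0

The white sphere moved from about (13.9, 7.6) to (10.9, 5.0), a distance of √(3.0² + 2.6²) ≈ 4.0.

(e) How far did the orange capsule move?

3.0

From (13.0, 4.4) to (12.0, 7.2), the orange capsule covered √(1.0² + 2.8²) ≈ 3.0 units.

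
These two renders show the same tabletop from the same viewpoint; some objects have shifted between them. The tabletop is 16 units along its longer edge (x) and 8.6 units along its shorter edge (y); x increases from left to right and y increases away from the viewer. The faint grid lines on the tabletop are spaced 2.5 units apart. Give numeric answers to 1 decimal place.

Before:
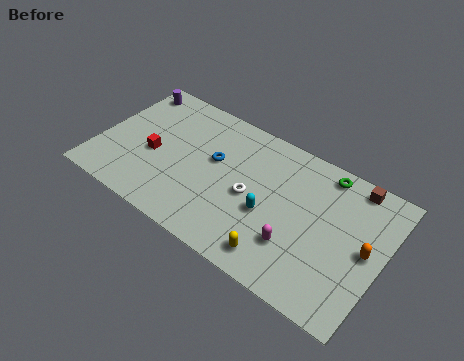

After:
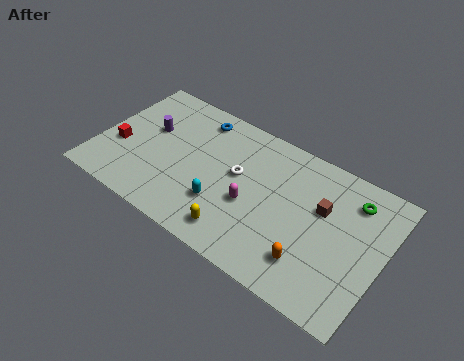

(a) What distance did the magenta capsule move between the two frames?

2.9

The magenta capsule moved from about (11.5, 2.5) to (8.8, 3.5), a distance of √(2.7² + 1.0²) ≈ 2.9.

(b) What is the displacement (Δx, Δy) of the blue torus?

(-1.4, 2.2)

The blue torus started near (6.4, 5.1) and ended near (5.0, 7.3).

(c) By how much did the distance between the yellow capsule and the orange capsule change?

-1.3

They were about 5.3 units apart before and 4.0 after — 1.3 units closer together.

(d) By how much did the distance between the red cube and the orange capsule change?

-0.7

The distance was about 12.0 in the first image and 11.3 in the second, so they moved 0.7 units closer together.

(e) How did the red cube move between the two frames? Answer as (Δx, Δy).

(-1.9, -0.4)

The red cube started near (3.1, 3.7) and ended near (1.2, 3.3).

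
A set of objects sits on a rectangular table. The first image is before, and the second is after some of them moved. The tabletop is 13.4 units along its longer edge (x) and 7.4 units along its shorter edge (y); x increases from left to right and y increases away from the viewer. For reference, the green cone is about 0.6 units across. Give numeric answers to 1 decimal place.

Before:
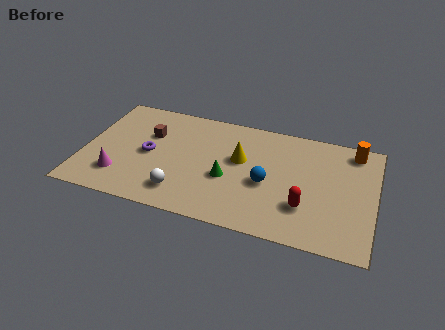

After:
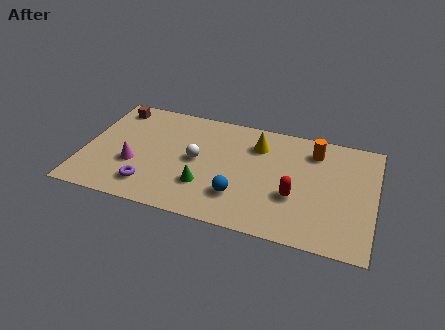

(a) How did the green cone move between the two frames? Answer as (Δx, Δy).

(-1.0, -0.8)

The green cone started near (6.7, 3.0) and ended near (5.7, 2.2).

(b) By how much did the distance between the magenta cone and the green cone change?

-1.7

They were about 5.0 units apart before and 3.3 after — 1.7 units closer together.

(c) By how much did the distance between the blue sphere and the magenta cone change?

-1.9

Before: roughly 6.8 units apart; after: 4.9. That's 1.9 units closer together.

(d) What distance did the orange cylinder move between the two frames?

1.9

From (12.3, 6.4) to (10.5, 5.9), the orange cylinder covered √(1.8² + 0.5²) ≈ 1.9 units.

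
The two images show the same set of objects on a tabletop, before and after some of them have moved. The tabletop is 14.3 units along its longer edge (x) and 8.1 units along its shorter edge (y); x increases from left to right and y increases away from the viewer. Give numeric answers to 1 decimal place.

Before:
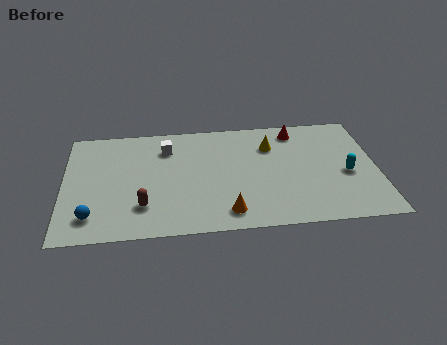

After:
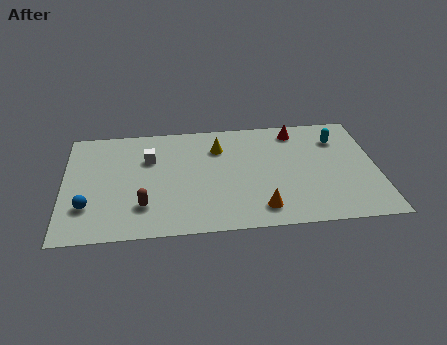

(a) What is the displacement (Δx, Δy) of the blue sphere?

(-0.2, 0.7)

The blue sphere started near (1.3, 1.6) and ended near (1.1, 2.3).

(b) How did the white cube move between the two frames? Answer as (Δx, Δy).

(-0.8, -0.7)

From the two frames, the white cube sits at roughly (4.7, 6.2) before and (3.9, 5.5) after.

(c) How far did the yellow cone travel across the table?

2.4

From (9.5, 5.9) to (7.1, 6.0), the yellow cone covered √(2.4² + 0.1²) ≈ 2.4 units.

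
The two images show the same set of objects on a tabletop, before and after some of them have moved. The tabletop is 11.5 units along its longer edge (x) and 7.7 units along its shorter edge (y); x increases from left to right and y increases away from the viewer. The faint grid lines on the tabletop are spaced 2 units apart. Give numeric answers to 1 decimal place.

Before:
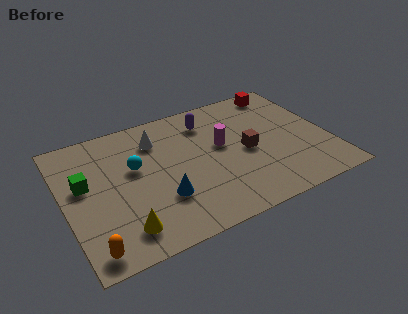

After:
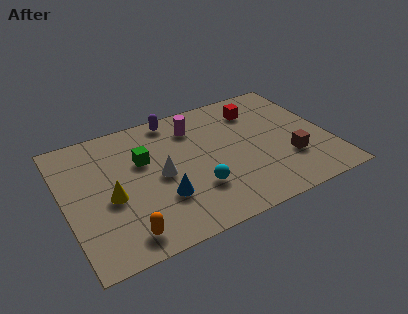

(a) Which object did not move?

the blue cone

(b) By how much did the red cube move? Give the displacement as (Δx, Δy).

(-1.3, -0.8)

The red cube started near (10.0, 6.8) and ended near (8.7, 6.0).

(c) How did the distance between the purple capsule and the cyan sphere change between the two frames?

+0.9

The distance was about 3.7 in the first image and 4.6 in the second, so they moved 0.9 units further apart.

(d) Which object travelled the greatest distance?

the cyan sphere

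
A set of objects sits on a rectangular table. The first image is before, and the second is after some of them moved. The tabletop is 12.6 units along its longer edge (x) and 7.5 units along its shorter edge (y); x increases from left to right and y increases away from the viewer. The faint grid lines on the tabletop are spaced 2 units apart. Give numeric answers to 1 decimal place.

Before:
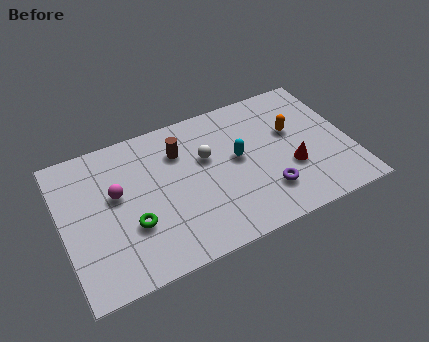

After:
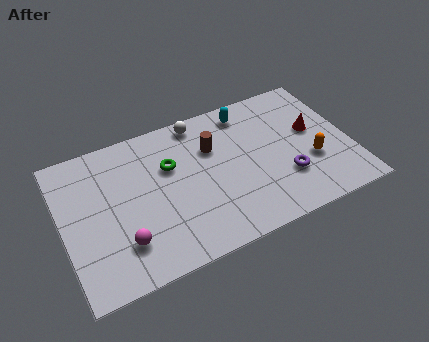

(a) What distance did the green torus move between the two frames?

3.0

The green torus moved from about (2.9, 2.6) to (4.8, 4.9), a distance of √(1.9² + 2.3²) ≈ 3.0.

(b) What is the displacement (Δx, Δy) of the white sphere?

(-0.1, 2.0)

From the two frames, the white sphere sits at roughly (6.4, 4.7) before and (6.3, 6.7) after.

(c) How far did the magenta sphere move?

2.5

From (2.4, 4.4) to (2.4, 1.9), the magenta sphere covered √(0.0² + 2.5²) ≈ 2.5 units.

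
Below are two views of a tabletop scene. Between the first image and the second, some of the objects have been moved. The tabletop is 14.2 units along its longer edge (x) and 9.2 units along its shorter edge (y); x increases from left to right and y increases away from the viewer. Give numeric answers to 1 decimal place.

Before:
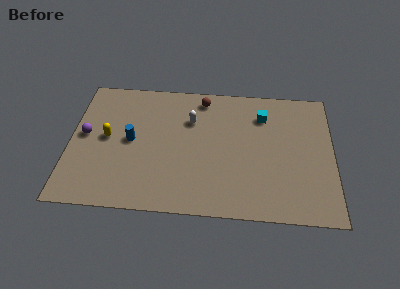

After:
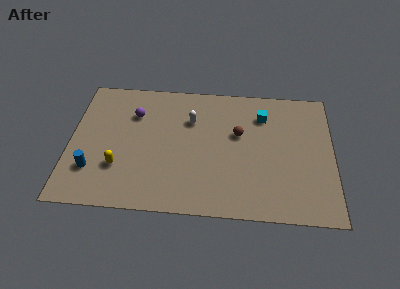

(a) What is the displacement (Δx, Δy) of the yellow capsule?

(0.7, -2.0)

The yellow capsule started near (2.0, 4.8) and ended near (2.7, 2.8).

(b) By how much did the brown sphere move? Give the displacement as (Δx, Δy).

(2.0, -2.4)

The brown sphere was at about (7.1, 8.0) and moved to about (9.1, 5.6).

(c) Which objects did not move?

the white capsule and the cyan cube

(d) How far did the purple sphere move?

3.1

The purple sphere moved from about (0.8, 4.9) to (3.4, 6.6), a distance of √(2.6² + 1.7²) ≈ 3.1.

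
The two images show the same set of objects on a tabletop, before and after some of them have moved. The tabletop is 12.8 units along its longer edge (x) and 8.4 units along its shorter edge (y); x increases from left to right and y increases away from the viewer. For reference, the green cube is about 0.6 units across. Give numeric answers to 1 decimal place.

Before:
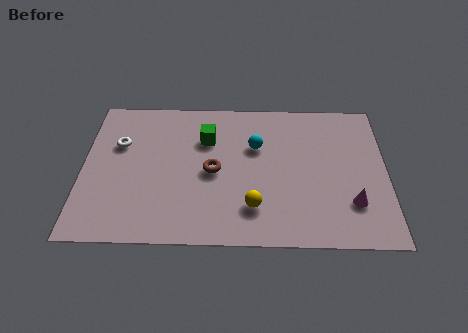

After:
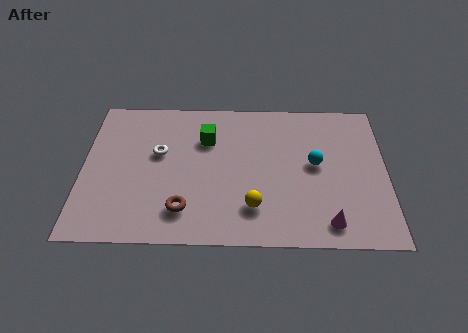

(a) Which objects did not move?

the green cube and the yellow sphere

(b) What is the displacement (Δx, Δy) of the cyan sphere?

(2.5, -1.0)

The cyan sphere was at about (7.3, 5.5) and moved to about (9.8, 4.5).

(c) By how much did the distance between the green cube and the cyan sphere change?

+2.7

The distance was about 2.1 in the first image and 4.8 in the second, so they moved 2.7 units further apart.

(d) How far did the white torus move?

1.8

The white torus moved from about (1.5, 5.5) to (3.2, 5.0), a distance of √(1.7² + 0.5²) ≈ 1.8.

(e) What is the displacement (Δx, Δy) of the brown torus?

(-1.2, -2.2)

The brown torus was at about (5.5, 4.0) and moved to about (4.3, 1.8).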